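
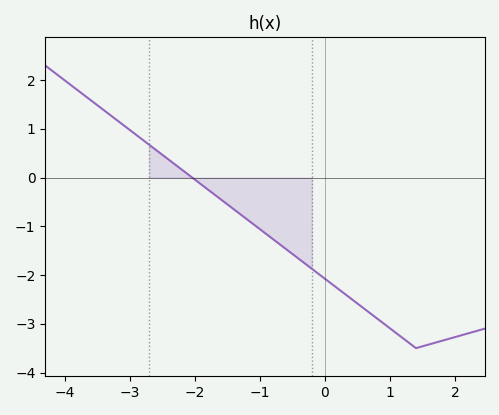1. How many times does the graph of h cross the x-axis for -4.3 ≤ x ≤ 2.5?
1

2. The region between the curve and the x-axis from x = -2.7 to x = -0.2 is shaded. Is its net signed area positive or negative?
negative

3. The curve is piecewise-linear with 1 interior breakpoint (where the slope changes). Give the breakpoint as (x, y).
(1.4, -3.5)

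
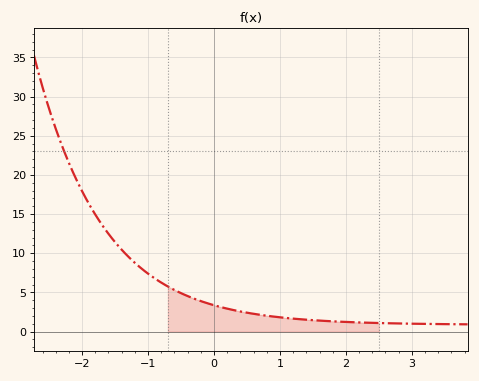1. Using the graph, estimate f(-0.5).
4.9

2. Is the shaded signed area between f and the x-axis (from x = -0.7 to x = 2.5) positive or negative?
positive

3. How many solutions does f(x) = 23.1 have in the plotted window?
1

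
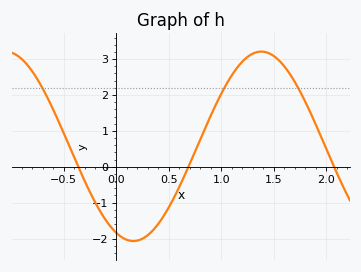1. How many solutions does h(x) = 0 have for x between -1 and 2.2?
3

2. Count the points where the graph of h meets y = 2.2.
3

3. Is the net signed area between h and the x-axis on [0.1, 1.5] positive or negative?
positive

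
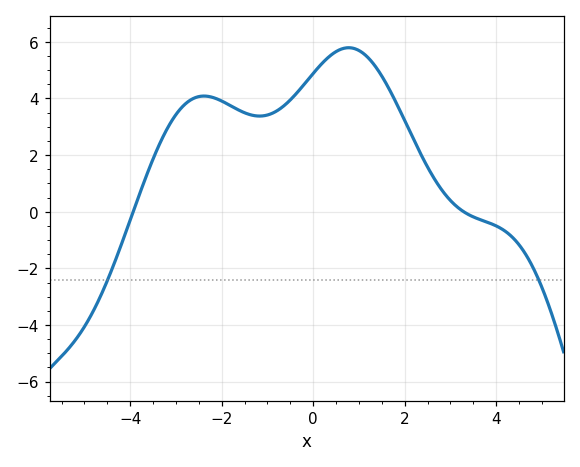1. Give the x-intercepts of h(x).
-4, 3.2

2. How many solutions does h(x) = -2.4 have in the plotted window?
2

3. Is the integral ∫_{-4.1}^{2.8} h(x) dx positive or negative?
positive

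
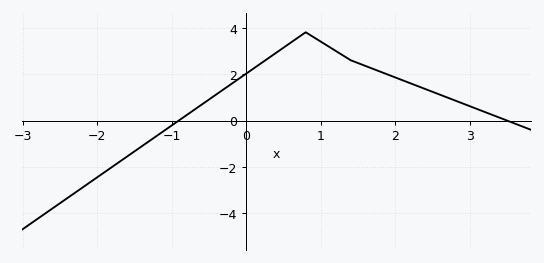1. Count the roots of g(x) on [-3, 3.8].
2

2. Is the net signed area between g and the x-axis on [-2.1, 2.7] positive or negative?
positive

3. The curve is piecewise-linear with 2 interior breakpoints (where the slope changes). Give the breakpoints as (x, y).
(0.8, 3.8); (1.4, 2.6)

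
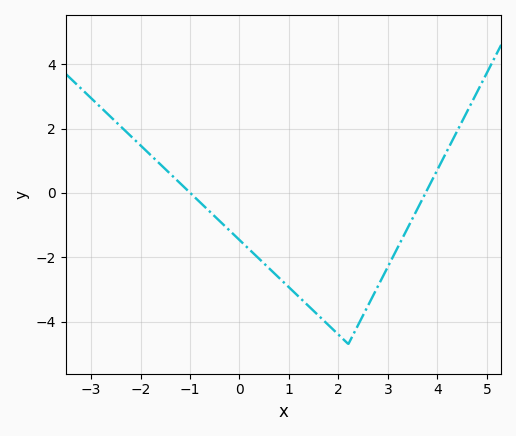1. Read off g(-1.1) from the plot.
0.152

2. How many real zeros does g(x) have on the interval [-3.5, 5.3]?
2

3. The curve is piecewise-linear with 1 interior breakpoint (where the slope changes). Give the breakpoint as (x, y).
(2.2, -4.7)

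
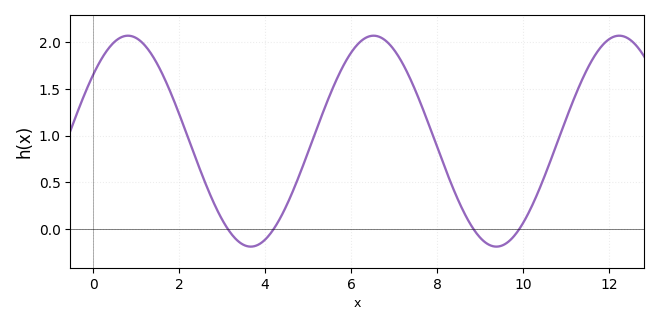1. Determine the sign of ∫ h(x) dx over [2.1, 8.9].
positive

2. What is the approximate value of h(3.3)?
-0.1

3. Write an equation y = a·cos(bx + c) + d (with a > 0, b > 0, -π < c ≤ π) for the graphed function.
y = 1.13cos(1.1x - 0.89) + 0.94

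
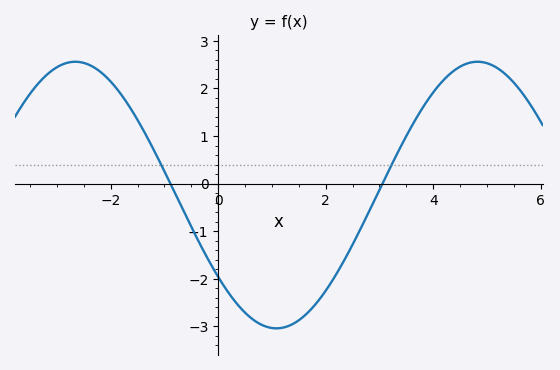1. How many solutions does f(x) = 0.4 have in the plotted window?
2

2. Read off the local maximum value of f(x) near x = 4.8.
2.56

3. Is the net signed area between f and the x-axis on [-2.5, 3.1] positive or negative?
negative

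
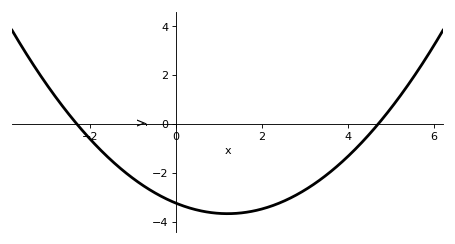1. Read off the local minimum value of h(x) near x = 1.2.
-3.67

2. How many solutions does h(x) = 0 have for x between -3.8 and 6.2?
2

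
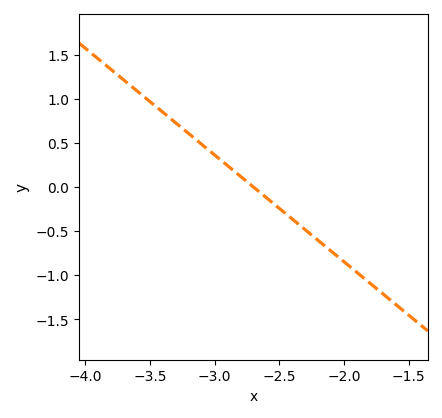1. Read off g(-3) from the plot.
0.35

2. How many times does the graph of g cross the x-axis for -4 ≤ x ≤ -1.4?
1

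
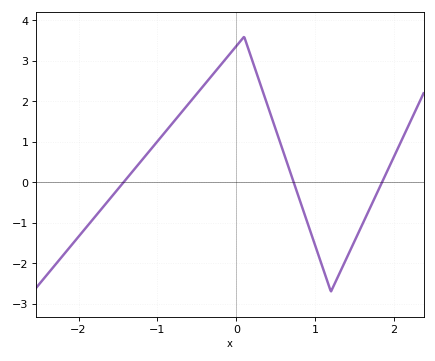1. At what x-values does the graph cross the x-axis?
-1.4, 0.7, 1.8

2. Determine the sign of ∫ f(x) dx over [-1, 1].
positive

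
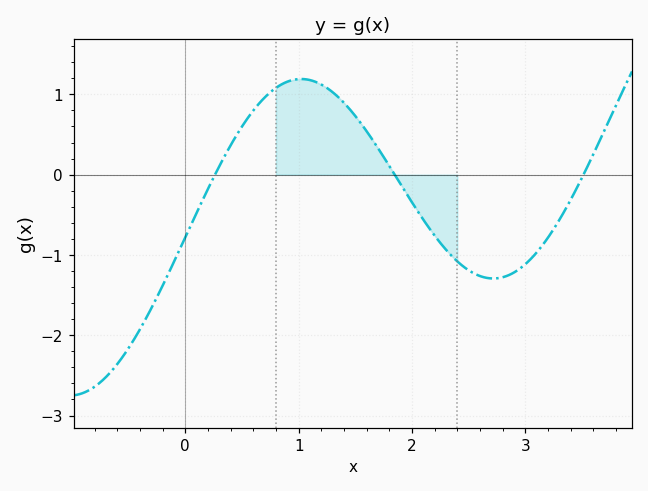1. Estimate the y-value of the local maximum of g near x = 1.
1.2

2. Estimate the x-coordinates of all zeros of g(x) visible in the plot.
0.3, 1.8, 3.5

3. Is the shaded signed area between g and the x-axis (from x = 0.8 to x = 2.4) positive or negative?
positive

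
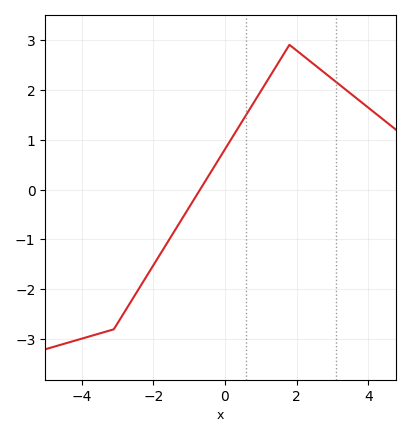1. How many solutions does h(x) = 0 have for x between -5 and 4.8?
1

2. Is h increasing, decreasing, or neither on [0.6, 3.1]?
neither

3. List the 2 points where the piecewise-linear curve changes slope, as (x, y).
(-3.1, -2.8); (1.8, 2.9)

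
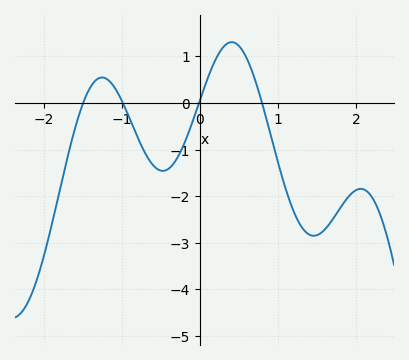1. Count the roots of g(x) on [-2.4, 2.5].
4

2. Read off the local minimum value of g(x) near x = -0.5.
-1.5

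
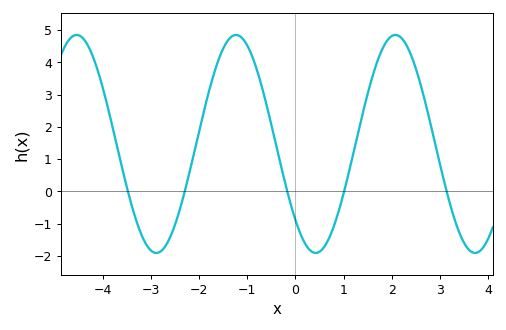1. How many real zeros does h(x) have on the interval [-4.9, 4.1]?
5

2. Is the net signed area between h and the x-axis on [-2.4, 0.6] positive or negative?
positive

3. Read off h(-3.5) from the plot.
0.141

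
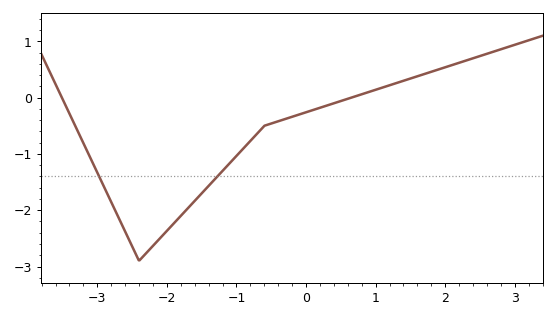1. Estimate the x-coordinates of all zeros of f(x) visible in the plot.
-3.5, 0.7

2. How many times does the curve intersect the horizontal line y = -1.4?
2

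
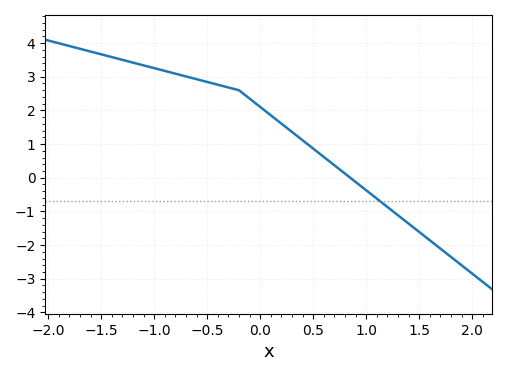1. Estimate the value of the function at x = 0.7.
0.371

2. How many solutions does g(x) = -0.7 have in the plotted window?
1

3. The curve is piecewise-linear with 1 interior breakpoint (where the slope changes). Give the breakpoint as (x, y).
(-0.2, 2.6)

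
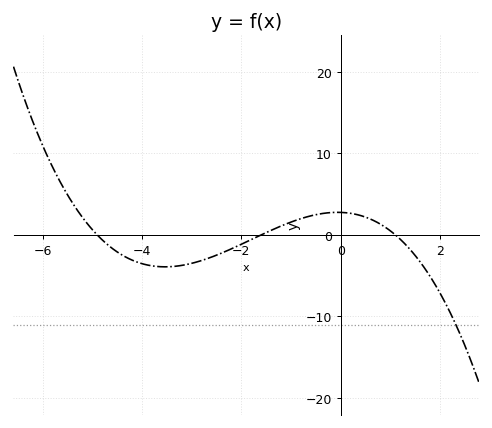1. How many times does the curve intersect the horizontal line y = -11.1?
1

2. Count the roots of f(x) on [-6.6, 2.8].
3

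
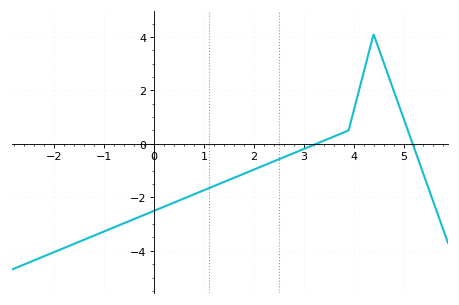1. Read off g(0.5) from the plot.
-2.2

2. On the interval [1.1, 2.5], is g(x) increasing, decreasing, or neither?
increasing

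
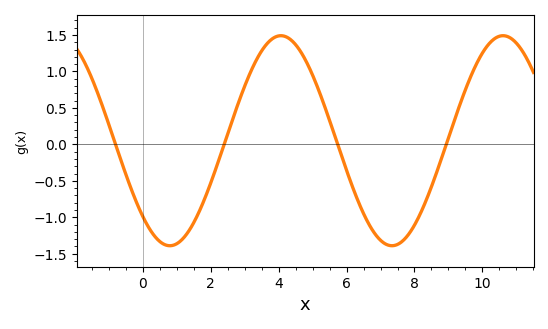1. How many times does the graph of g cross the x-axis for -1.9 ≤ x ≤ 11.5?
4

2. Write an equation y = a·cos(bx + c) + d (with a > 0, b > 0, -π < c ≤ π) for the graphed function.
y = 1.44cos(0.96x + 2.38) + 0.05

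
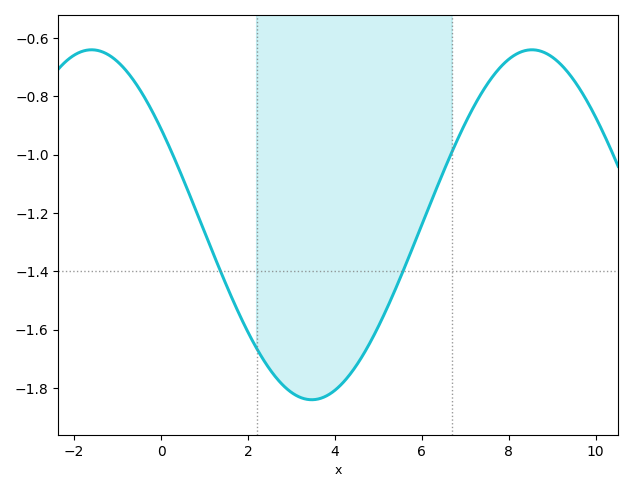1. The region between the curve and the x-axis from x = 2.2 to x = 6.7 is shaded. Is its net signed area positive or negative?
negative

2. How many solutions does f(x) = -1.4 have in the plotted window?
2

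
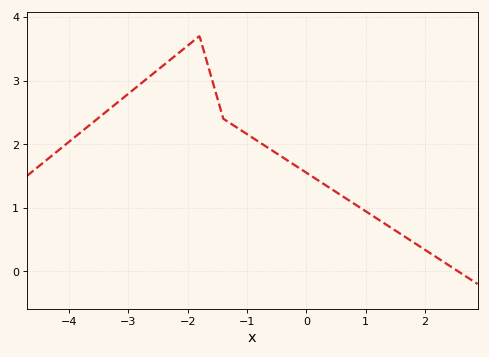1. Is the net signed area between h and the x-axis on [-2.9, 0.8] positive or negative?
positive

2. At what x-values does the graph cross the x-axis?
2.56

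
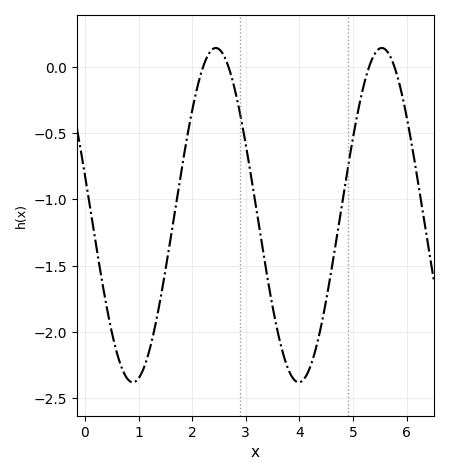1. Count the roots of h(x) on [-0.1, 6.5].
4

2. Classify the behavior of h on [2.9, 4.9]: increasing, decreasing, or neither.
neither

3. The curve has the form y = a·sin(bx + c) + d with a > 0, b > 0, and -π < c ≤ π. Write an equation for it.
y = 1.26sin(2.03x + 2.9) - 1.12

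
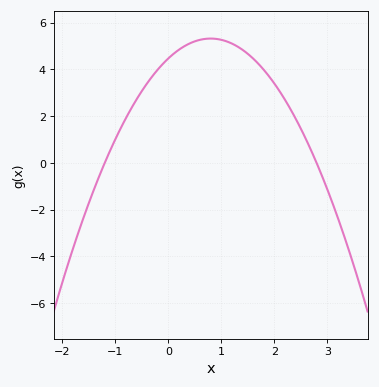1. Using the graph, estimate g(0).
4.47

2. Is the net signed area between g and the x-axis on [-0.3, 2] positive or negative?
positive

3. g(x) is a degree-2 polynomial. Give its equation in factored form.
y = -1.33(x + 1.2)(x - 2.8)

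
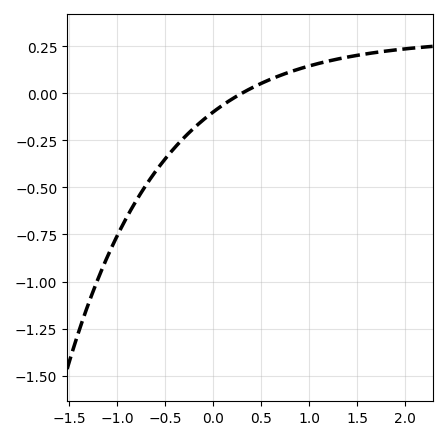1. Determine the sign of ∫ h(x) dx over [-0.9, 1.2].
negative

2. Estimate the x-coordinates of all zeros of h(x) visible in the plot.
0.3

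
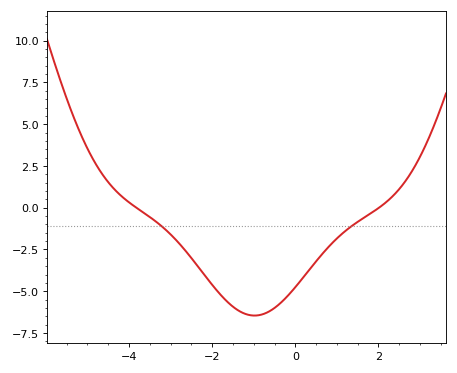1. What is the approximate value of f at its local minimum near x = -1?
-6.4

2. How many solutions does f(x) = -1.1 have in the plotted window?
2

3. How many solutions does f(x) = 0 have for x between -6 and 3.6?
2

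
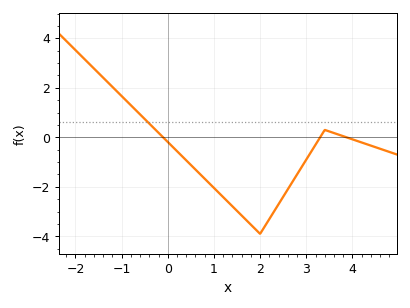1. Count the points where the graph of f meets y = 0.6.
1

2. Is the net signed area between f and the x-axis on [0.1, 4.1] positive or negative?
negative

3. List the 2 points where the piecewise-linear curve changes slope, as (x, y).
(2, -3.9); (3.4, 0.3)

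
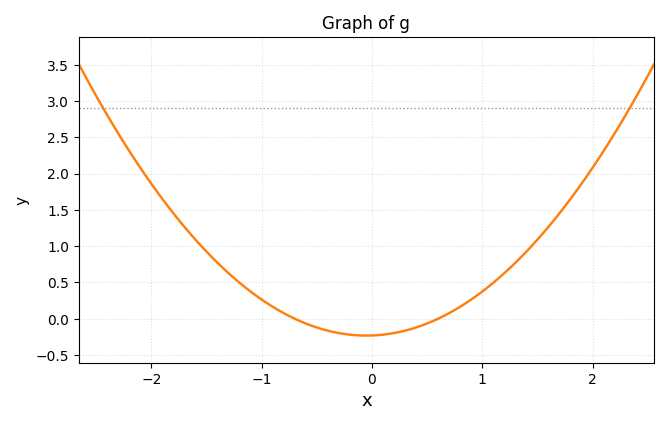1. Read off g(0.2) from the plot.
-0.198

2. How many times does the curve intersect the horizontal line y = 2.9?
2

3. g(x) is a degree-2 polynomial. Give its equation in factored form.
y = 0.55(x + 0.7)(x - 0.6)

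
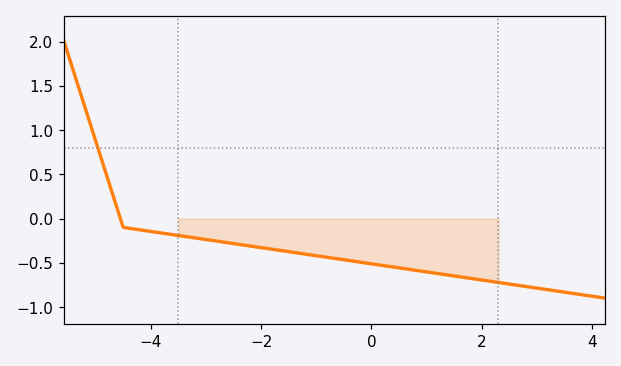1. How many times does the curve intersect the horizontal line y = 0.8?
1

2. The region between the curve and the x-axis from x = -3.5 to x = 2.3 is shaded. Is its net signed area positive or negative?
negative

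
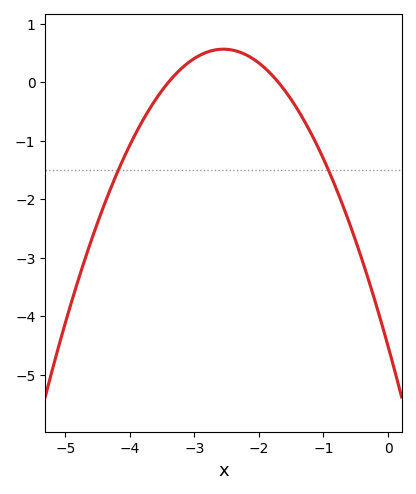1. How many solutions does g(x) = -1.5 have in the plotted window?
2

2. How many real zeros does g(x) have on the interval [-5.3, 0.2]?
2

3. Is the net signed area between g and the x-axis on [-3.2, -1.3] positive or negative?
positive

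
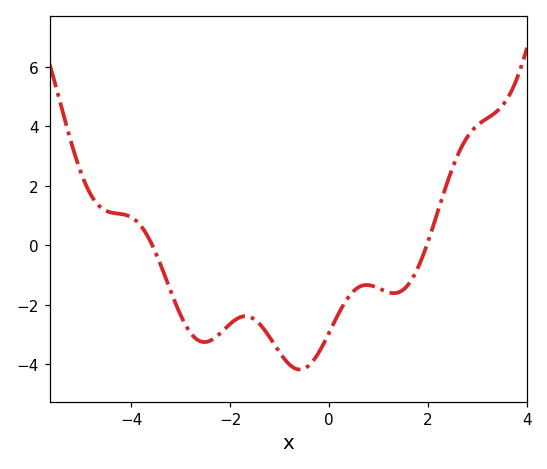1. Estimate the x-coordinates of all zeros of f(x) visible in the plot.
-3.58, 1.98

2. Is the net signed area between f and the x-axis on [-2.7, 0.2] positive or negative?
negative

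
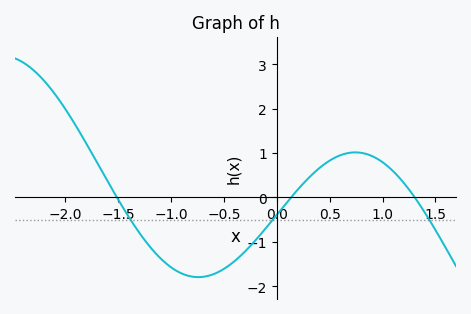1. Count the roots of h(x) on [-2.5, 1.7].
3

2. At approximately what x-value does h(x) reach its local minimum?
-0.743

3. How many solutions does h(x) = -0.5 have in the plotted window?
3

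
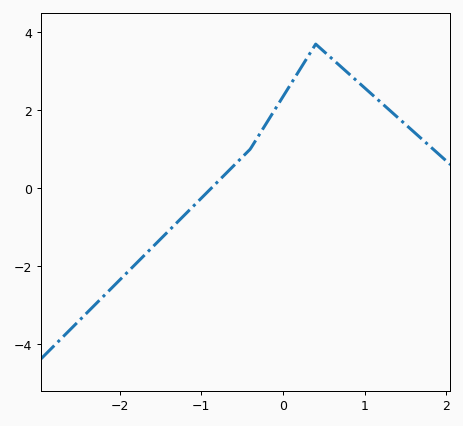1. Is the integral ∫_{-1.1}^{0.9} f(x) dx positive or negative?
positive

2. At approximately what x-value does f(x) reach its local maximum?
0.4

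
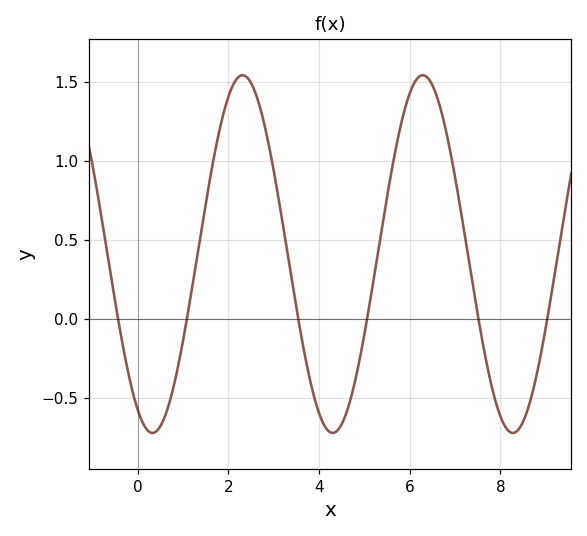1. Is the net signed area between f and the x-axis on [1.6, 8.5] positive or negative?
positive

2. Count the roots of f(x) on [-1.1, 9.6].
6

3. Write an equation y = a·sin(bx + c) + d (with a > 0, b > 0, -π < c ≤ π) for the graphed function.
y = 1.13sin(1.58x - 2.08) + 0.41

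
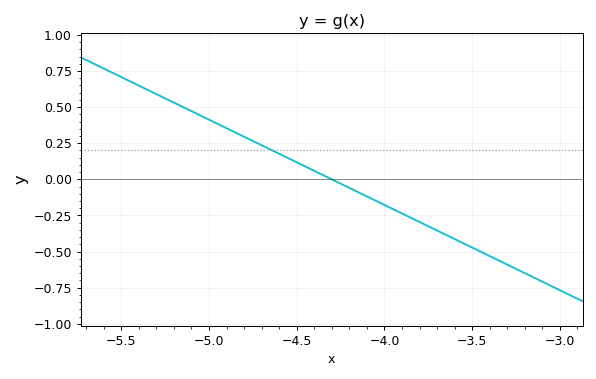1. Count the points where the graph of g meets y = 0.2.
1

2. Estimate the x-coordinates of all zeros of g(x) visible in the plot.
-4.3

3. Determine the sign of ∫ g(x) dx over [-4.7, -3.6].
negative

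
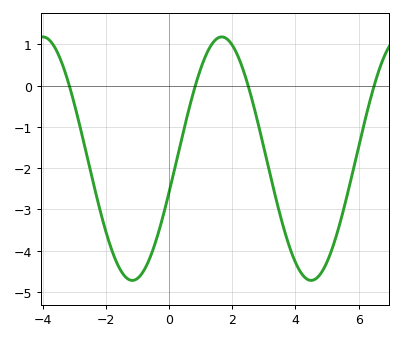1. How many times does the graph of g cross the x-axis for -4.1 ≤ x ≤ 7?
4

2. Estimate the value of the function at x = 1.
0.407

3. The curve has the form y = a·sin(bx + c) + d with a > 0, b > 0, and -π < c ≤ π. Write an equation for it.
y = 2.95sin(1.11x - 0.28) - 1.77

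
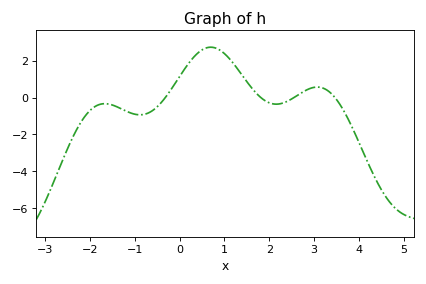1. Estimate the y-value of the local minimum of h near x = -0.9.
-1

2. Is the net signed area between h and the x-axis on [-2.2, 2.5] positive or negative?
positive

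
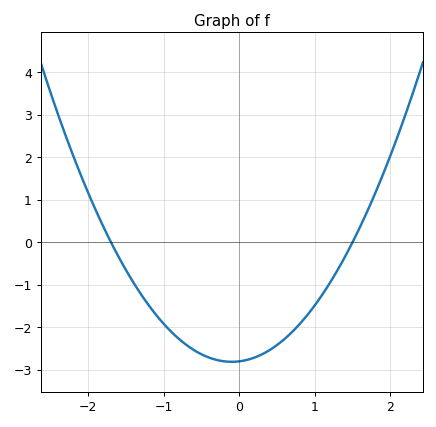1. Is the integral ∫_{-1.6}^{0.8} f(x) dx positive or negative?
negative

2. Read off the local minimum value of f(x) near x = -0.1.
-2.82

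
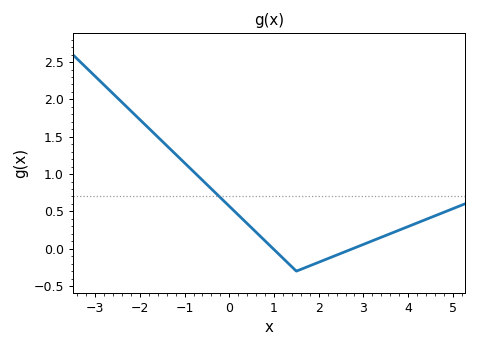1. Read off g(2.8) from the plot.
0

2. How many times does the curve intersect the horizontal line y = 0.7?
1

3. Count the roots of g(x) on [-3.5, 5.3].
2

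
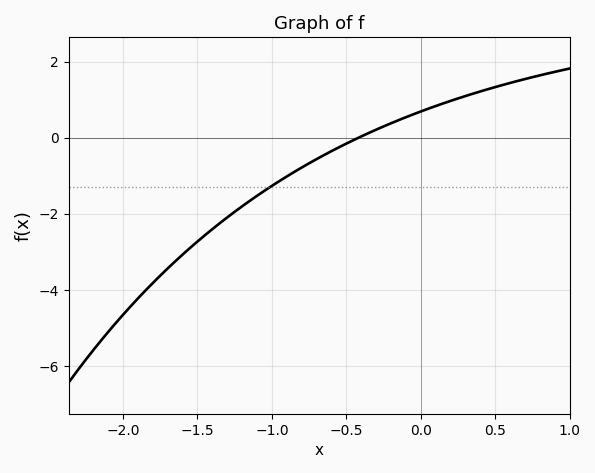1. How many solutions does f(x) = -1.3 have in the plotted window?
1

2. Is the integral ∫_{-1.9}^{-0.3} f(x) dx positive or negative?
negative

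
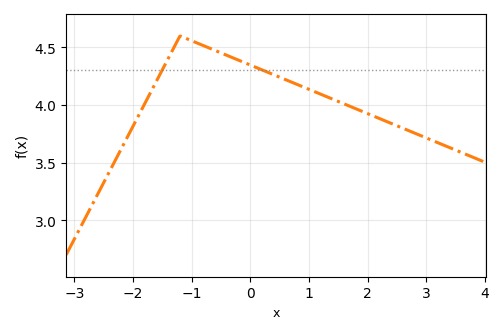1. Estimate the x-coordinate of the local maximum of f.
-1.2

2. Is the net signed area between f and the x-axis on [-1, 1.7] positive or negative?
positive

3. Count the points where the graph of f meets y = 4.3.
2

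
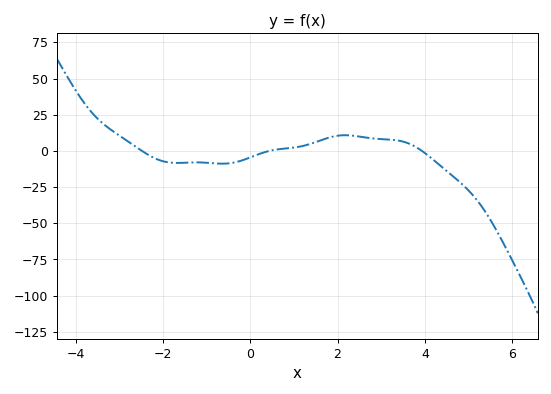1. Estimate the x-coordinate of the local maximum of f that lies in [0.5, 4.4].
2.17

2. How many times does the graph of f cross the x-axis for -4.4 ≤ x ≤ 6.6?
3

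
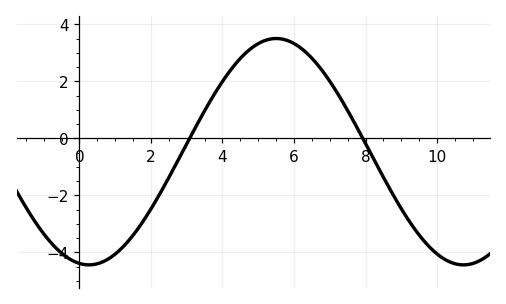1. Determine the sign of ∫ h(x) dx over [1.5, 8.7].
positive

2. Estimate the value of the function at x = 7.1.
1.8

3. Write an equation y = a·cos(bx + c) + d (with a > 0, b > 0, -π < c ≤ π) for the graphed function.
y = 3.97cos(0.6x + 3) - 0.47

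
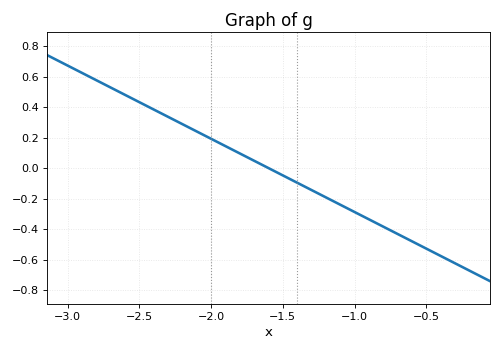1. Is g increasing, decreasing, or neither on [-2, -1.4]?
decreasing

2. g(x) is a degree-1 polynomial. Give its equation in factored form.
y = -0.48(x + 1.6)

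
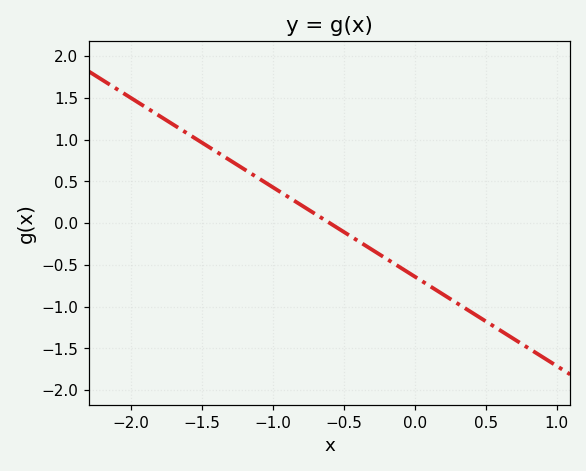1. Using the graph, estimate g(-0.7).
0.1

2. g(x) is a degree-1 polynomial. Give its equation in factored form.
y = -1.07(x + 0.6)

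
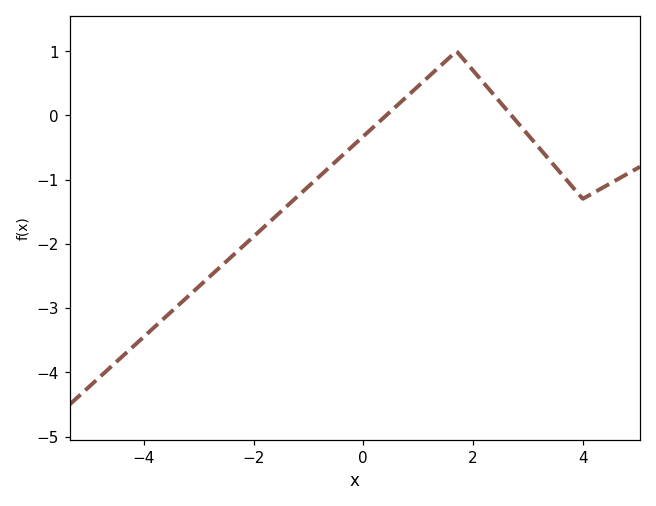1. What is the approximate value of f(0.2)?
-0.17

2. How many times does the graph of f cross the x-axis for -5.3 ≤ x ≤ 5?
2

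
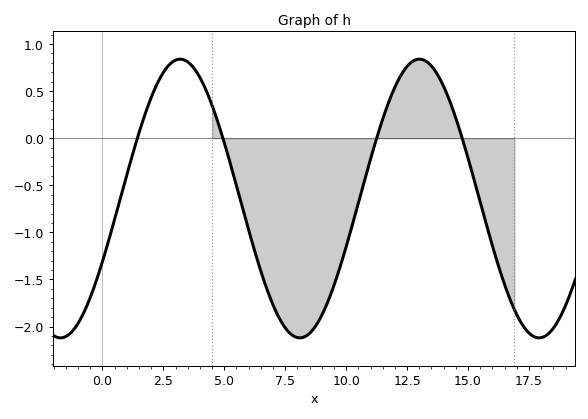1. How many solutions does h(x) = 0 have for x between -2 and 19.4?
4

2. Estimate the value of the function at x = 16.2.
-1.3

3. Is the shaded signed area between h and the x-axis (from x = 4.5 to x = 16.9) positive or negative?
negative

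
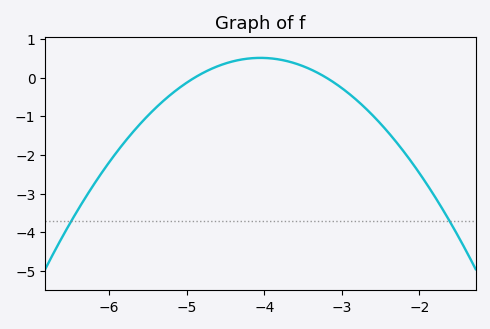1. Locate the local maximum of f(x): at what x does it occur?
-4.1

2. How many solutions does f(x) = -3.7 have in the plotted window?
2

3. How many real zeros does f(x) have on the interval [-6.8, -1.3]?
2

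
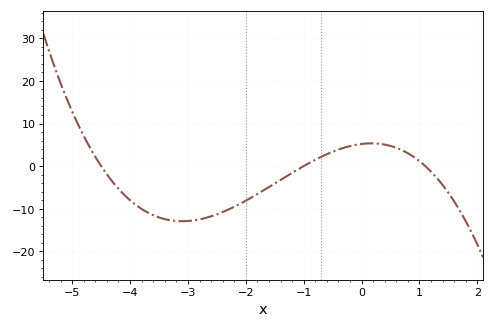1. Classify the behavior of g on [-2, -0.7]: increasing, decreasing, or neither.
increasing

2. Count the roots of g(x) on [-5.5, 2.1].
3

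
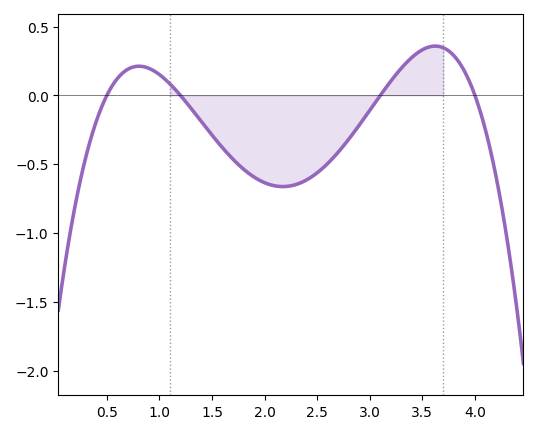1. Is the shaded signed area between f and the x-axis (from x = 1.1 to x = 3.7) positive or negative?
negative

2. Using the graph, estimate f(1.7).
-0.45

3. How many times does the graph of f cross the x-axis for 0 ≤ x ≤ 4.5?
4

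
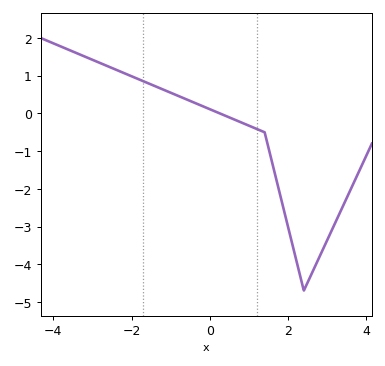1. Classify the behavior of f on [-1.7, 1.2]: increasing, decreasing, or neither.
decreasing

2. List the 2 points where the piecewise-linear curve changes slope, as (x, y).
(1.4, -0.5); (2.4, -4.7)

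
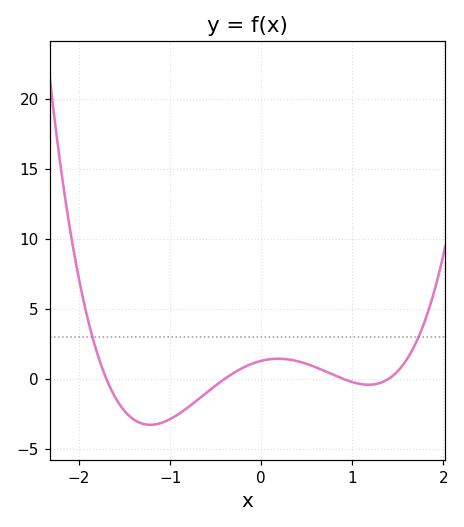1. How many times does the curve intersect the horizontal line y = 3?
2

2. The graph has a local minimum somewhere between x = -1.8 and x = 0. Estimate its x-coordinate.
-1.22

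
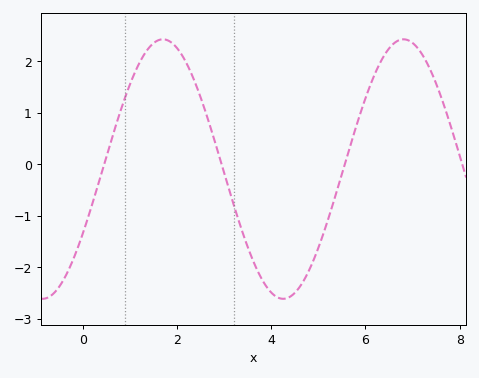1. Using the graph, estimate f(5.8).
0.73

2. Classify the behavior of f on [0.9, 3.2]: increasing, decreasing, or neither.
neither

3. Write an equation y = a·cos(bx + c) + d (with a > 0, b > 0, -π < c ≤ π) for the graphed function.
y = 2.52cos(1.23x - 2.09) - 0.09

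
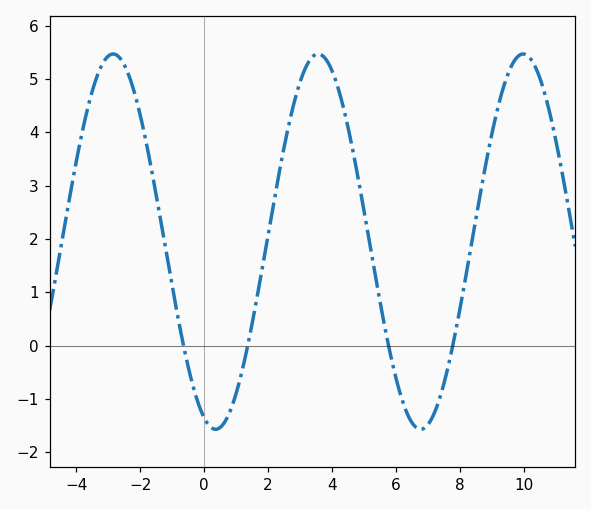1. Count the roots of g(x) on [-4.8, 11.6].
4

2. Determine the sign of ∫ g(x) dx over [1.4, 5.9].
positive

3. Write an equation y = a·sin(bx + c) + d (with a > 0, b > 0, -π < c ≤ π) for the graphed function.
y = 3.52sin(0.98x - 1.9) + 1.95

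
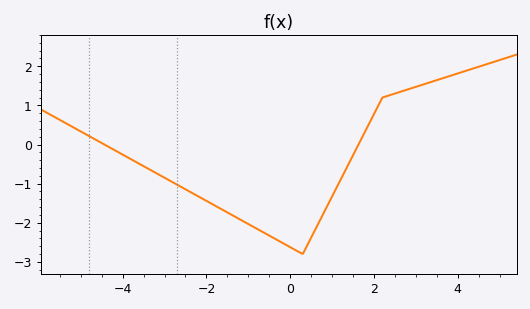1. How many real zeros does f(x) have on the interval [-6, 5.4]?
2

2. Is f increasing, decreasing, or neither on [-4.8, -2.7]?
decreasing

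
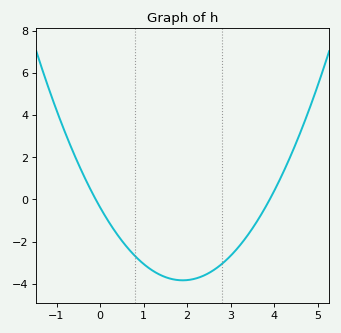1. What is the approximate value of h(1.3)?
-3.4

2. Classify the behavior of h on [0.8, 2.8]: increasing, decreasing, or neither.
neither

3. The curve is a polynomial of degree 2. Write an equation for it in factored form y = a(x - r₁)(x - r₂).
y = 0.96(x + 0.1)(x - 3.9)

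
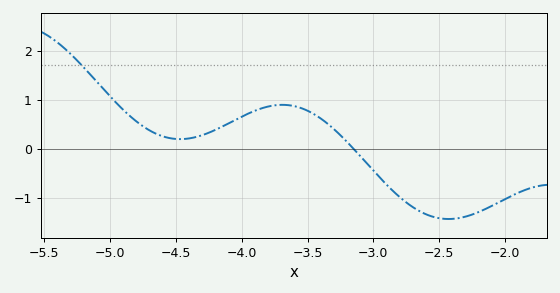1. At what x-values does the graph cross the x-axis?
-3.2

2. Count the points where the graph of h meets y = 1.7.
1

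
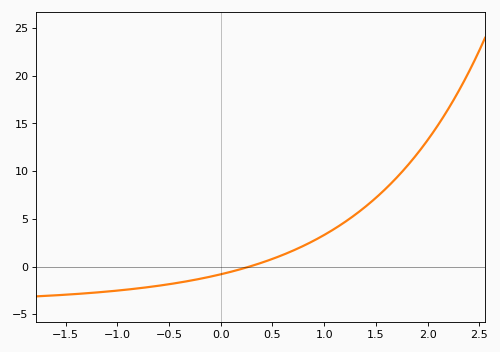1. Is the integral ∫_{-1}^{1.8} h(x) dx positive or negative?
positive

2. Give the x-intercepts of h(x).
0.3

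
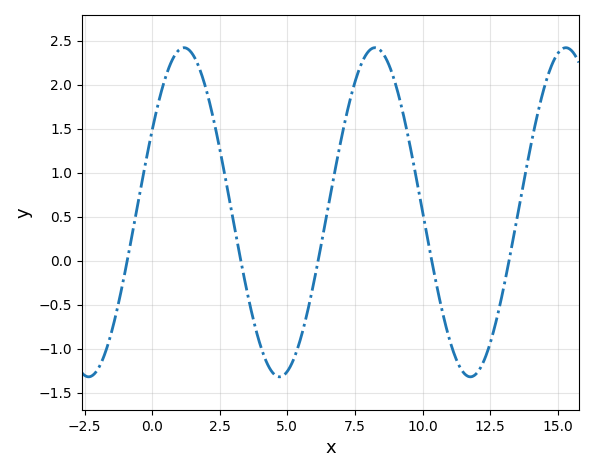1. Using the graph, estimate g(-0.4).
0.85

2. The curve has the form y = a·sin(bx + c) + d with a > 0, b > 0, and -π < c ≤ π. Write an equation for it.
y = 1.87sin(0.89x + 0.52) + 0.55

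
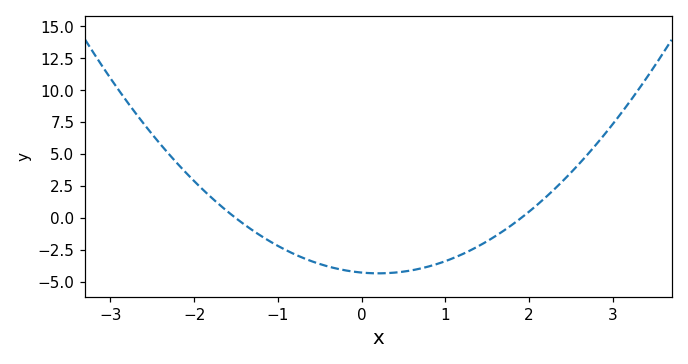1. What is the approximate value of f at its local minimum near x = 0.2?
-4.5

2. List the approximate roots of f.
-1.5, 1.9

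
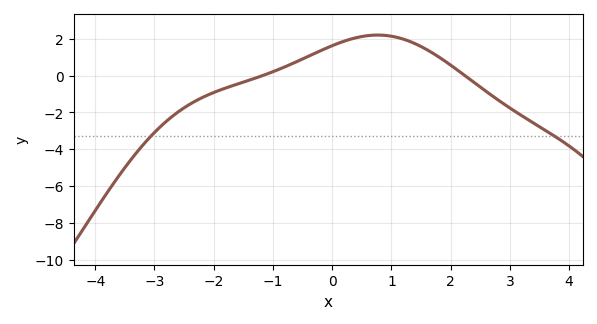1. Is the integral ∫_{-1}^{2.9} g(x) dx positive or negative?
positive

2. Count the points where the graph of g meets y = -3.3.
2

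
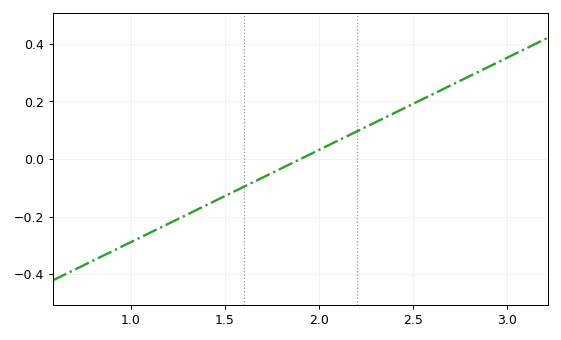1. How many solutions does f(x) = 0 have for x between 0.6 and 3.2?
1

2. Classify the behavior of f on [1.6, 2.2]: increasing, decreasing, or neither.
increasing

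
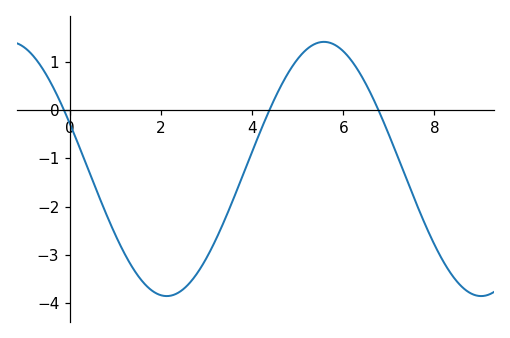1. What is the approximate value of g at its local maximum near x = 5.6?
1.41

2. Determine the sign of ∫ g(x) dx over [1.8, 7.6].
negative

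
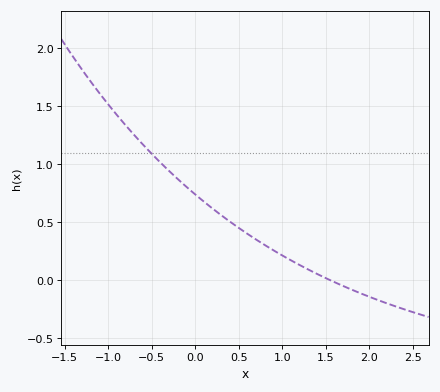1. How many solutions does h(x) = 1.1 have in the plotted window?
1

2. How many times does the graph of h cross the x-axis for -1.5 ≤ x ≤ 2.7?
1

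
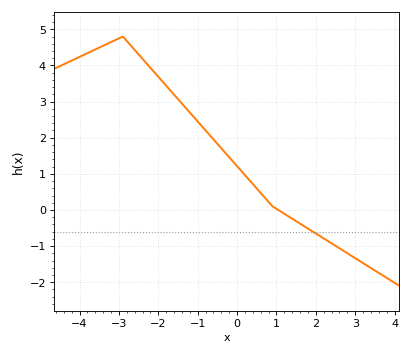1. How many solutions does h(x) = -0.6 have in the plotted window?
1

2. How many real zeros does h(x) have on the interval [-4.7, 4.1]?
1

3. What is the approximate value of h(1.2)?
-0.105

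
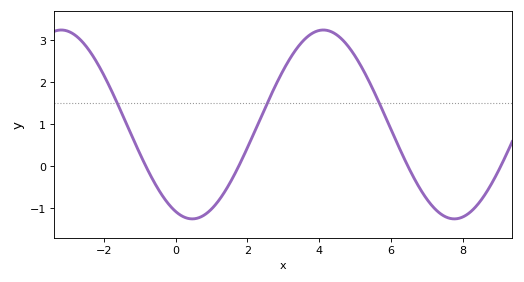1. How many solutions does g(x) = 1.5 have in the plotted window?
3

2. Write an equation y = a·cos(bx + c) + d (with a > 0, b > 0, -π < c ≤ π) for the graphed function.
y = 2.25cos(0.86x + 2.74) + 1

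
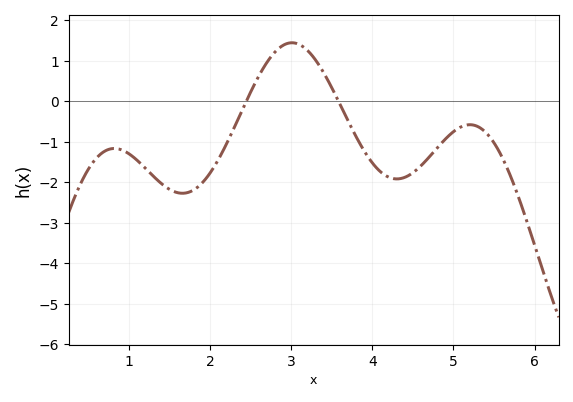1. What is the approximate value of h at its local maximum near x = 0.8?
-1.2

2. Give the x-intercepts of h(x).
2.4, 3.6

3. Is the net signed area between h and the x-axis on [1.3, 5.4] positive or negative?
negative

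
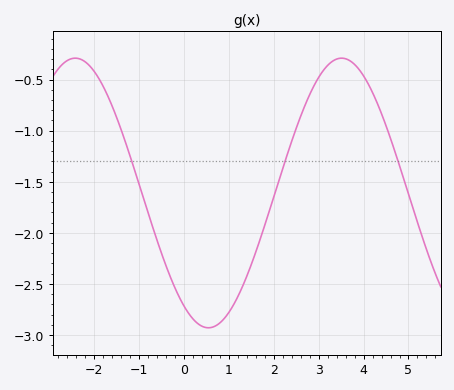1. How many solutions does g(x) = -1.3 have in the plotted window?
3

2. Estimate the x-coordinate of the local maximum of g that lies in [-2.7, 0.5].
-2.42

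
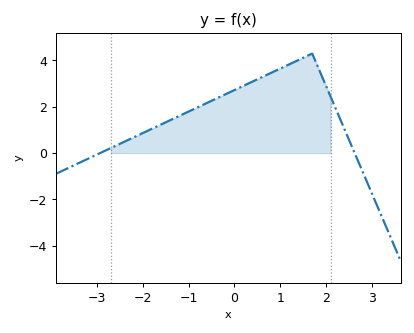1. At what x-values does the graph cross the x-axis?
-3, 2.6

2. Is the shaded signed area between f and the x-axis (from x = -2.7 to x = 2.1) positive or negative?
positive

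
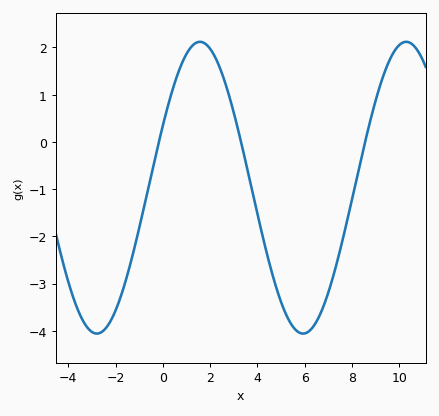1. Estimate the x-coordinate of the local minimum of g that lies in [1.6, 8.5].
6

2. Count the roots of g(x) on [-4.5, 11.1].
3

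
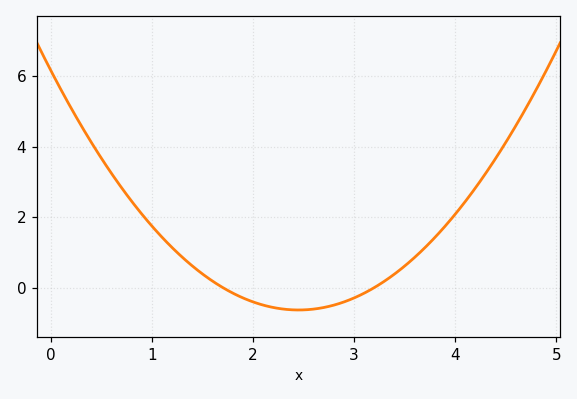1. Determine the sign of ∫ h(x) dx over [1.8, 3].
negative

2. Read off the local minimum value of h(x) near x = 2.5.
-0.6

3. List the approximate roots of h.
1.7, 3.2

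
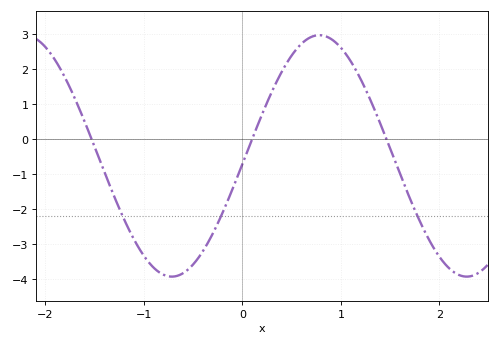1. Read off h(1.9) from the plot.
-2.9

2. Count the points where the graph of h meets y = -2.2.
3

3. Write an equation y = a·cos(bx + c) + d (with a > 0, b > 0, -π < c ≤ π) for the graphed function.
y = 3.45cos(2.1x - 1.6) - 0.48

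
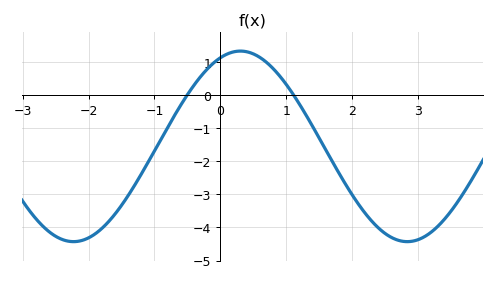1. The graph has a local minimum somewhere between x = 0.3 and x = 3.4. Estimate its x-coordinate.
2.84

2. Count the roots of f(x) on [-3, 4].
2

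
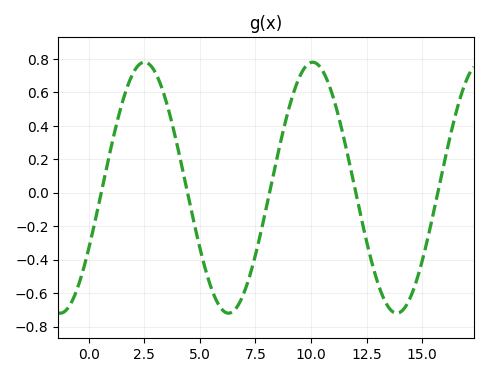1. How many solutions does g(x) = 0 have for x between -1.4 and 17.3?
5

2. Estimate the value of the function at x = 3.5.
0.54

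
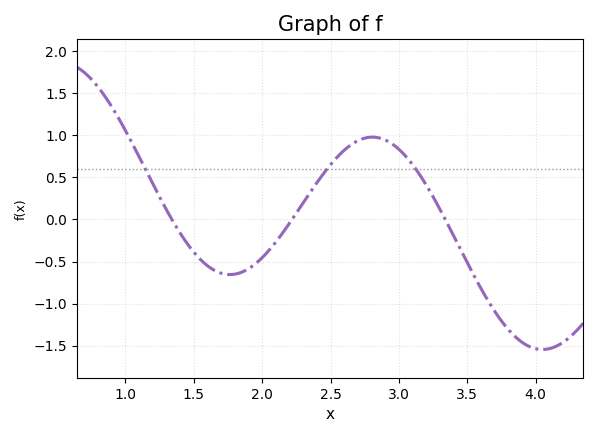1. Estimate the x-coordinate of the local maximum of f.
2.8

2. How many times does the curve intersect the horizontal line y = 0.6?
3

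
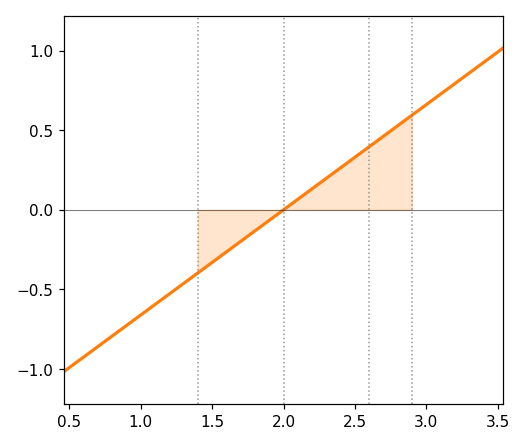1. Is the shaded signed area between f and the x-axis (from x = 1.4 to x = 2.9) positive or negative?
positive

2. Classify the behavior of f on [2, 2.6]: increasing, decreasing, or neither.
increasing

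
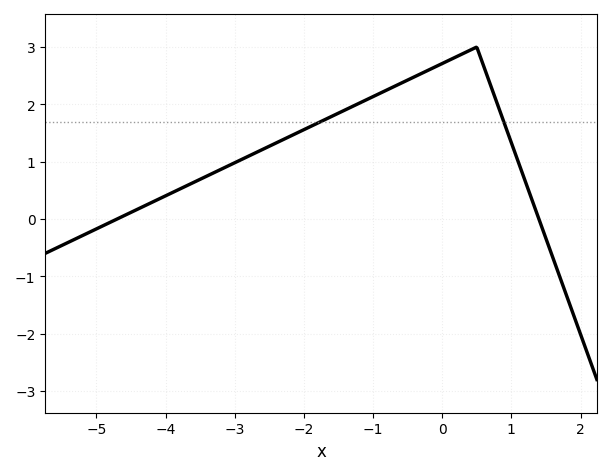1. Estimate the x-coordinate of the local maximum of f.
0.498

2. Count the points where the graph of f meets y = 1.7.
2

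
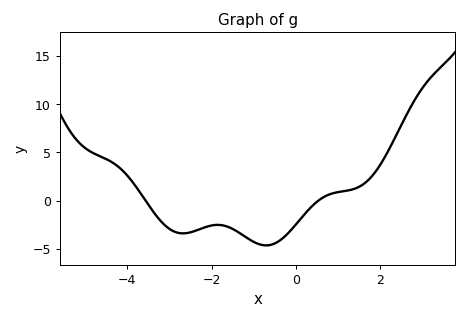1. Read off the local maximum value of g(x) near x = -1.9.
-2.5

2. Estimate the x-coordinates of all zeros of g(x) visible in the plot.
-3.6, 0.6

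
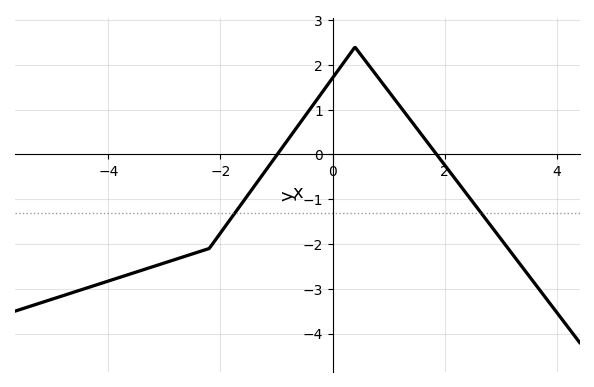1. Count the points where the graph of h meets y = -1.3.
2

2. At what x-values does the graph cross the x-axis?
-0.987, 1.86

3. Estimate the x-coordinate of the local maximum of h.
0.399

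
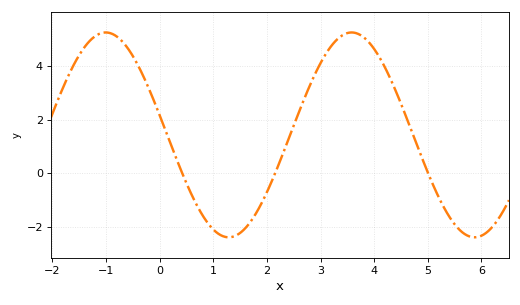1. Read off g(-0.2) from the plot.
3.14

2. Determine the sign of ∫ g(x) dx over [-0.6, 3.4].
positive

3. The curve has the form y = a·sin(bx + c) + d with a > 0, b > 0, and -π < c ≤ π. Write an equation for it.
y = 3.8sin(1.37x + 2.95) + 1.43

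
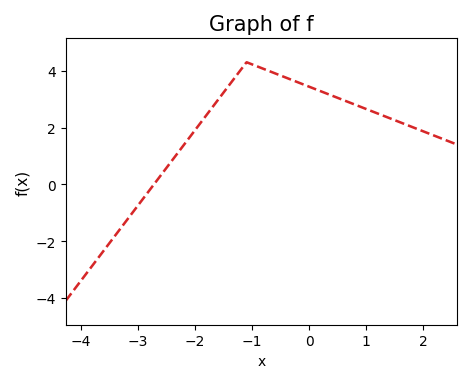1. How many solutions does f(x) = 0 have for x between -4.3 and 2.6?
1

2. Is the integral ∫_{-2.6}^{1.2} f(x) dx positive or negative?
positive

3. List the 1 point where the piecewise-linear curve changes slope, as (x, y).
(-1.1, 4.3)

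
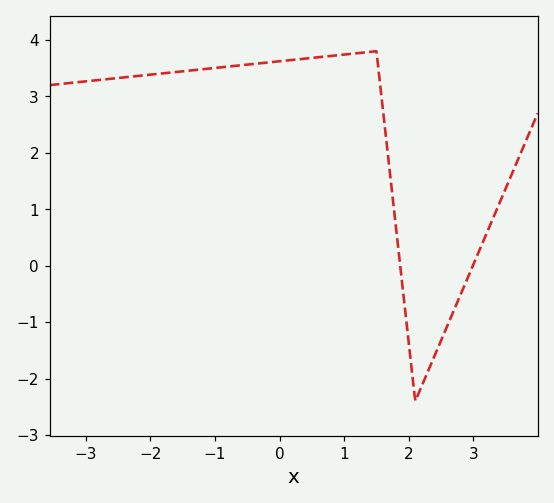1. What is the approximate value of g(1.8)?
0.7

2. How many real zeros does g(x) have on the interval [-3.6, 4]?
2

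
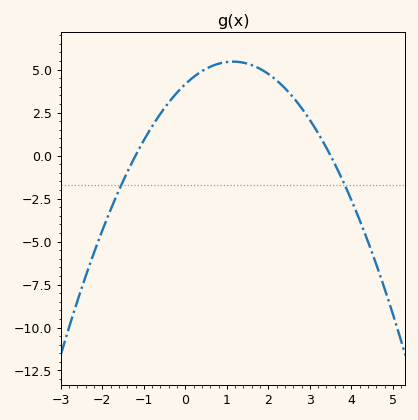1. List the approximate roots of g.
-1.2, 3.5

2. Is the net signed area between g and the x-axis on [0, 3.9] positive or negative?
positive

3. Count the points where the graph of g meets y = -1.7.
2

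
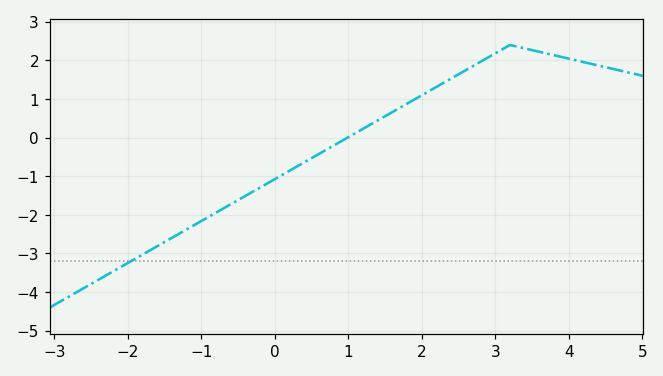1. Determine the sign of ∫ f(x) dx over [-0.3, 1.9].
negative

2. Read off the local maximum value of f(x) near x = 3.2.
2.4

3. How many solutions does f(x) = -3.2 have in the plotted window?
1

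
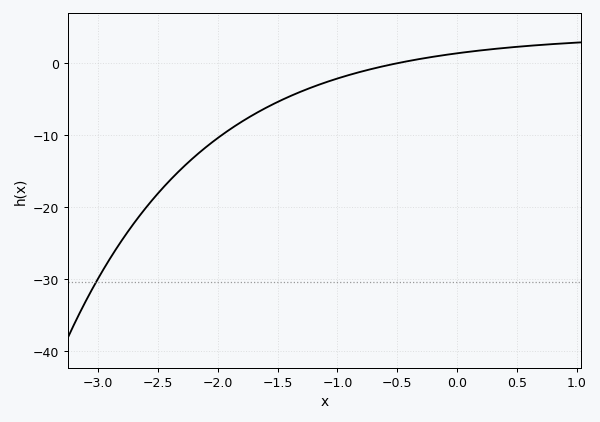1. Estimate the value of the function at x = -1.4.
-4.62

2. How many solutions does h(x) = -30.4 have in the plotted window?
1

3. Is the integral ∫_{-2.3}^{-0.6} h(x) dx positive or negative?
negative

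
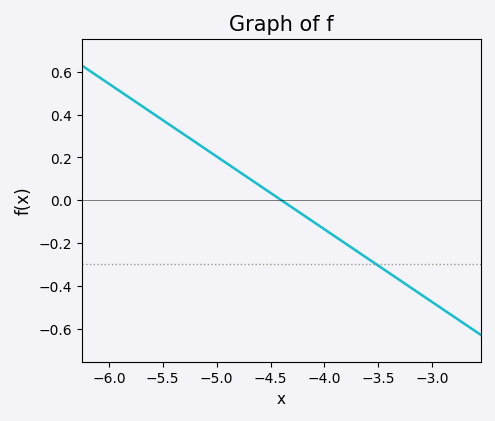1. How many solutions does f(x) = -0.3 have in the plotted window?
1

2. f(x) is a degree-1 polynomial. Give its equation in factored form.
y = -0.34(x + 4.4)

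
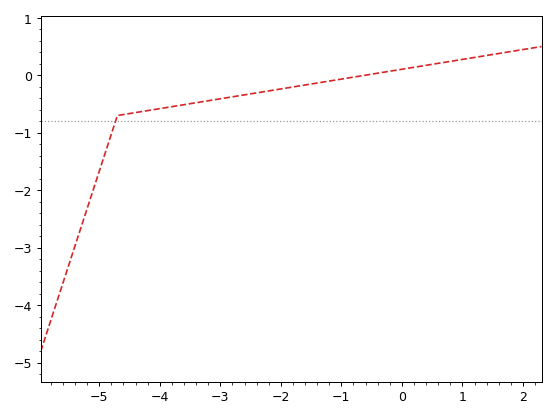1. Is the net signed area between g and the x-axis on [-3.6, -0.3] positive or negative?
negative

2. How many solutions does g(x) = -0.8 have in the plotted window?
1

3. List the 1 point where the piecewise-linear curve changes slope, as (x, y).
(-4.7, -0.7)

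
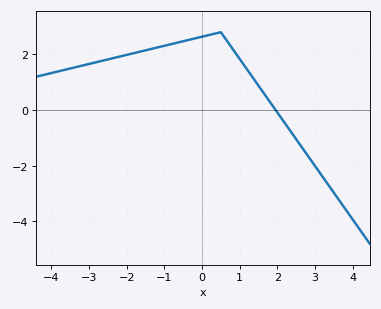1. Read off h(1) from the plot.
1.8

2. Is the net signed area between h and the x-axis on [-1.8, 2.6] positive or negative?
positive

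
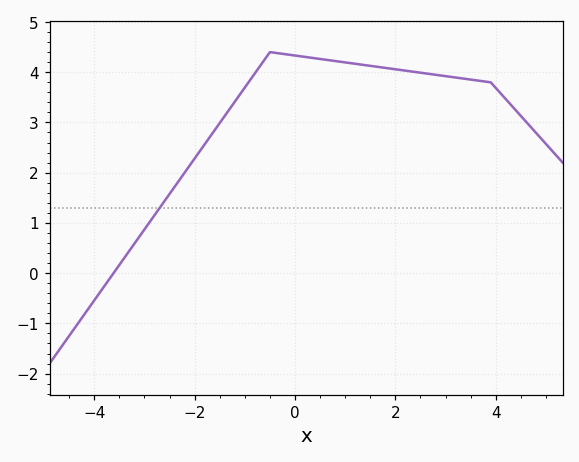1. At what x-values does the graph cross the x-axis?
-3.62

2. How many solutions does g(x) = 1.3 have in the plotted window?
1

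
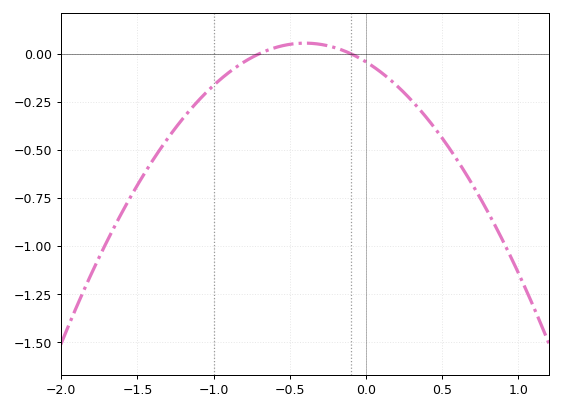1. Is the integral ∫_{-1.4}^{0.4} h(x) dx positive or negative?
negative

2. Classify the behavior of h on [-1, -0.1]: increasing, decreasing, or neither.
neither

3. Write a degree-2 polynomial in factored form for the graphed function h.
y = -0.61(x + 0.7)(x + 0.1)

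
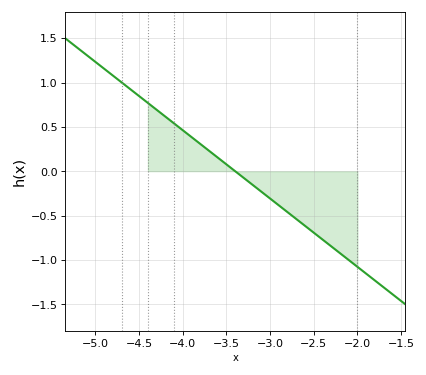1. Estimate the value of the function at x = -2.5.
-0.693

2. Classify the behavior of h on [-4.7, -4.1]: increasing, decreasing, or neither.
decreasing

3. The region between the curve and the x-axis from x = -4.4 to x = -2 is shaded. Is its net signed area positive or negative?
negative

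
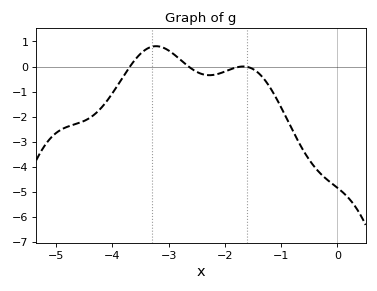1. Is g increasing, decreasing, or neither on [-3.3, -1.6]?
neither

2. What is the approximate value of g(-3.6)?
0.3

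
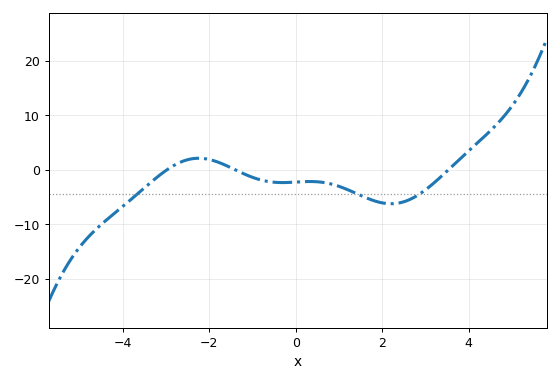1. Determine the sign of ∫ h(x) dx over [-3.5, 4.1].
negative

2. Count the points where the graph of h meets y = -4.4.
3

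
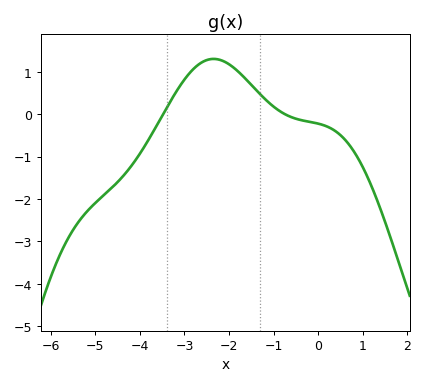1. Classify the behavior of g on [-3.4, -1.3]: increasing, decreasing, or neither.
neither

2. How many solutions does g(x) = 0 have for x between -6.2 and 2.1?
2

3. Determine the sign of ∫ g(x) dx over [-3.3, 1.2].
positive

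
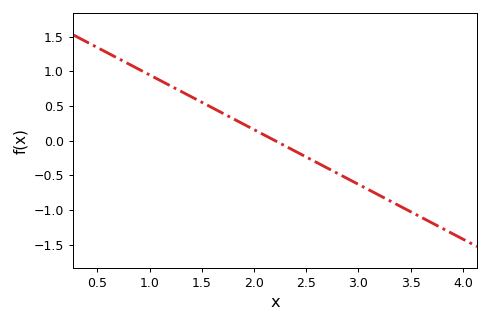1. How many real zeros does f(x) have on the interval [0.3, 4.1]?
1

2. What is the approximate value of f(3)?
-0.632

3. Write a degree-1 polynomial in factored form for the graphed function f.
y = -0.79(x - 2.2)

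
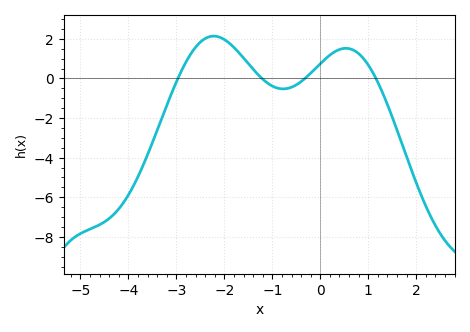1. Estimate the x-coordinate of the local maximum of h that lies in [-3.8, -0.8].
-2.2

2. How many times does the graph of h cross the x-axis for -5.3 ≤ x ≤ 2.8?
4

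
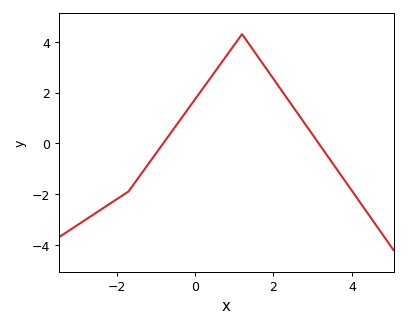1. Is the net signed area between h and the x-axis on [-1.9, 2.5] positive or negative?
positive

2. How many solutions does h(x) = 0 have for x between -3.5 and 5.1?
2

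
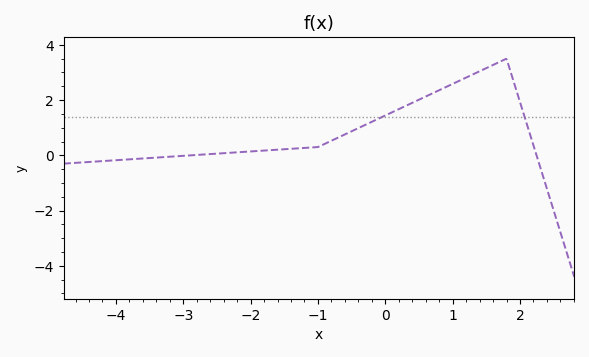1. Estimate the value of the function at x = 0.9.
2.4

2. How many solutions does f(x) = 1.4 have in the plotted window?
2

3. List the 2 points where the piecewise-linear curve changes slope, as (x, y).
(-1, 0.3); (1.8, 3.5)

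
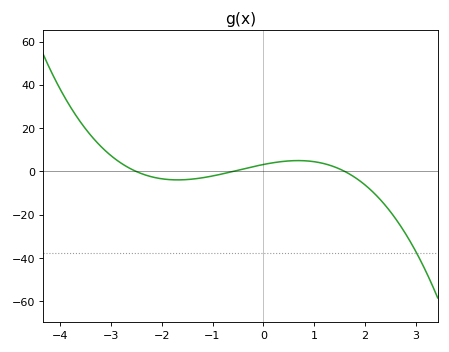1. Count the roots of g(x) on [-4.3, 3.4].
3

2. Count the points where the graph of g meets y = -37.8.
1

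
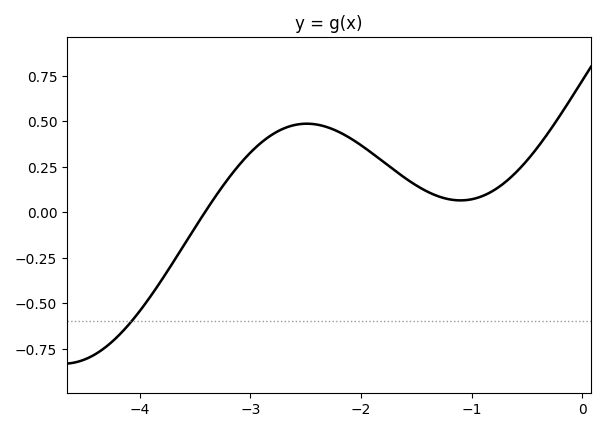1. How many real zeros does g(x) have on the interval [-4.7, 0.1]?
1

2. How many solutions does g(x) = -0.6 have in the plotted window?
1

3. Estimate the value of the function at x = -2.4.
0.482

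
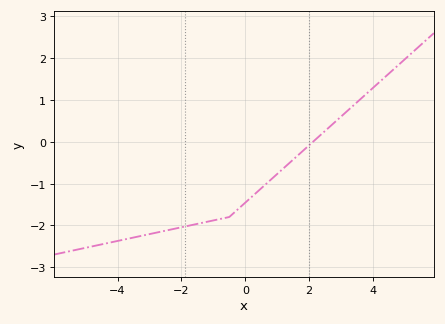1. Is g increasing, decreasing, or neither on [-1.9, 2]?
increasing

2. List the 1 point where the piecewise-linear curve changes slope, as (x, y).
(-0.5, -1.8)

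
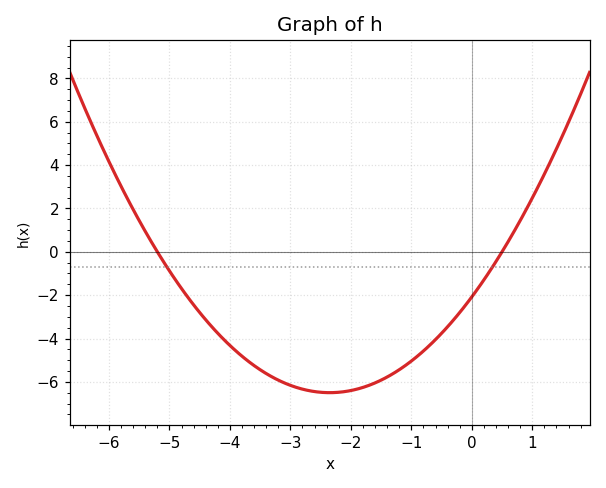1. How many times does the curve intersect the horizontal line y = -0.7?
2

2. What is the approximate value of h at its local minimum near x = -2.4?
-6.4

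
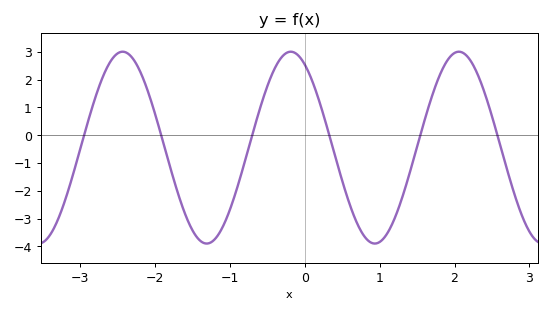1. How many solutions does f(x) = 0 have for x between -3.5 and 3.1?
6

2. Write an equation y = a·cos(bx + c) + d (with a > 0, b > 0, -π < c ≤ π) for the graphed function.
y = 3.45cos(2.8x + 0.522) - 0.45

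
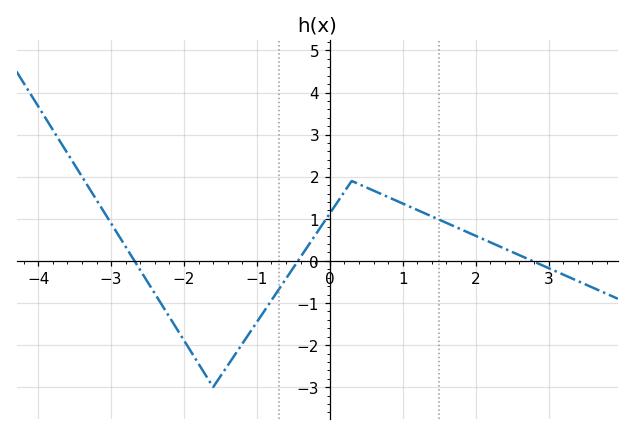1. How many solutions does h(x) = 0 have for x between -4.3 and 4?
3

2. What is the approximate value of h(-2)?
-1.9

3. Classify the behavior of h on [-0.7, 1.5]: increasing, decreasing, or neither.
neither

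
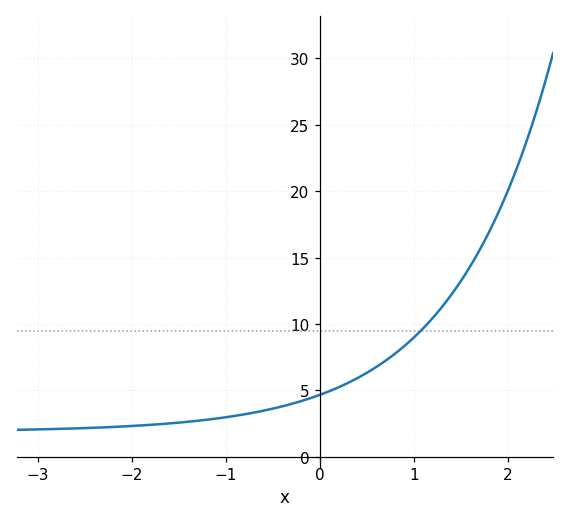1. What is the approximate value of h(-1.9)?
2.35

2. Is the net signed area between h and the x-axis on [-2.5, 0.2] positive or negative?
positive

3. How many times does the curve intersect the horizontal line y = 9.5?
1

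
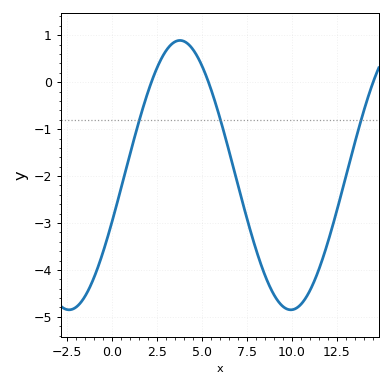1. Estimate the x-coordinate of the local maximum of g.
4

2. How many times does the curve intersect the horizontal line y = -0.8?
3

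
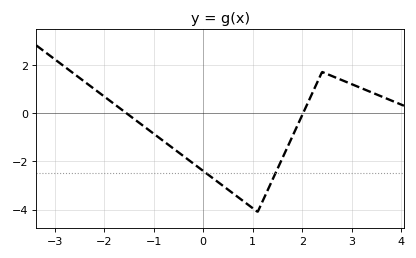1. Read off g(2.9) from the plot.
1.3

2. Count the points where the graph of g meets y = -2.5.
2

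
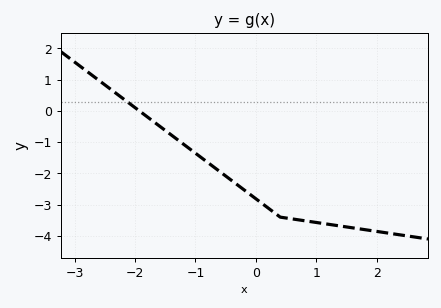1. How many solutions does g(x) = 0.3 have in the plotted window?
1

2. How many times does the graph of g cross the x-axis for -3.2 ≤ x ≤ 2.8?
1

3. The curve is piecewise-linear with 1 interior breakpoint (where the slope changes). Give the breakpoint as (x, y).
(0.4, -3.4)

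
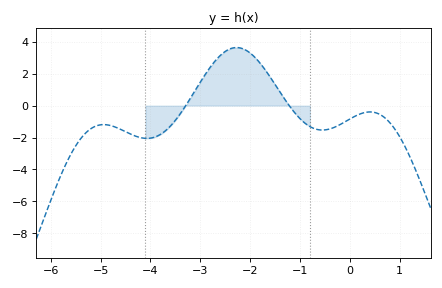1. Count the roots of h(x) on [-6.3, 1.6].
2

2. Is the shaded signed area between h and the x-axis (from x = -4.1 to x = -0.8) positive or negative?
positive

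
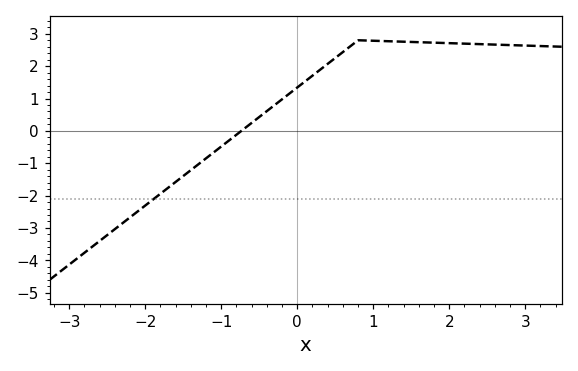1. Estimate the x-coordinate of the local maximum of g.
0.803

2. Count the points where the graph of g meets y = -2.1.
1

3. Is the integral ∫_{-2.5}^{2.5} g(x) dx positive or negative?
positive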